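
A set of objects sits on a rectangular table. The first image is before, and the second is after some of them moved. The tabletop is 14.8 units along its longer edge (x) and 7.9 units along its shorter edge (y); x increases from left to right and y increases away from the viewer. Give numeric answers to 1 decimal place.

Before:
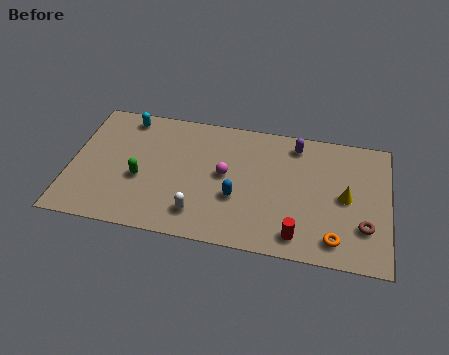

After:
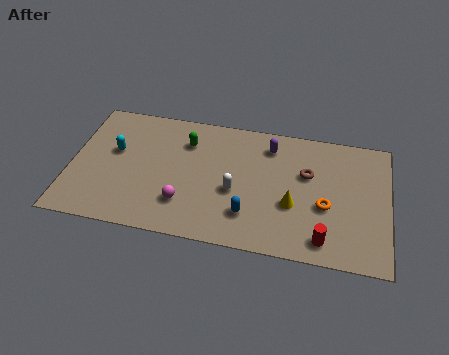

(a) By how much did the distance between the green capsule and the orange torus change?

-2.2

Before: roughly 9.3 units apart; after: 7.1. That's 2.2 units closer together.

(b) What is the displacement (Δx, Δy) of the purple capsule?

(-1.2, -0.3)

The purple capsule was at about (10.4, 6.7) and moved to about (9.2, 6.4).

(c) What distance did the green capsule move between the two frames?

3.4

The green capsule was near (3.3, 3.2) before and (5.3, 5.9) after, so it travelled √(2.0² + 2.7²) ≈ 3.4 units.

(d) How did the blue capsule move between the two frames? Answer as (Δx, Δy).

(0.6, -0.9)

The blue capsule started near (7.8, 2.9) and ended near (8.4, 2.0).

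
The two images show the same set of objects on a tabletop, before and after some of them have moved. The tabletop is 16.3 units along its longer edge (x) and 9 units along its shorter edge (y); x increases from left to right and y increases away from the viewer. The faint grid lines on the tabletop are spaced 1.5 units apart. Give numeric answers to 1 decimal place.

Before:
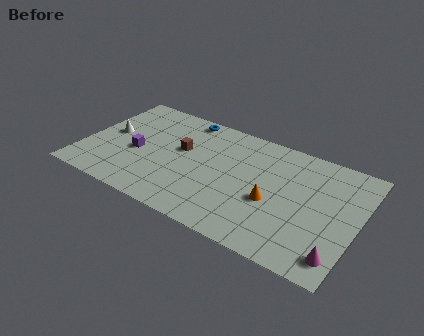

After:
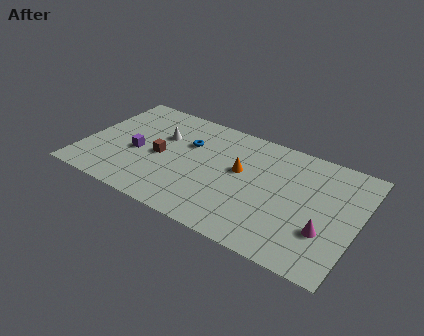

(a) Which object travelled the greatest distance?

the white cone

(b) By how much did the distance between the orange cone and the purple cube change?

-2.0

Before: roughly 8.2 units apart; after: 6.2. That's 2.0 units closer together.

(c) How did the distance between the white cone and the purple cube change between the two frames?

+0.3

Before: roughly 2.0 units apart; after: 2.3. That's 0.3 units further apart.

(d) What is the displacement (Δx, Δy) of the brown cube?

(-1.1, -1.1)

The brown cube was at about (5.7, 5.3) and moved to about (4.6, 4.2).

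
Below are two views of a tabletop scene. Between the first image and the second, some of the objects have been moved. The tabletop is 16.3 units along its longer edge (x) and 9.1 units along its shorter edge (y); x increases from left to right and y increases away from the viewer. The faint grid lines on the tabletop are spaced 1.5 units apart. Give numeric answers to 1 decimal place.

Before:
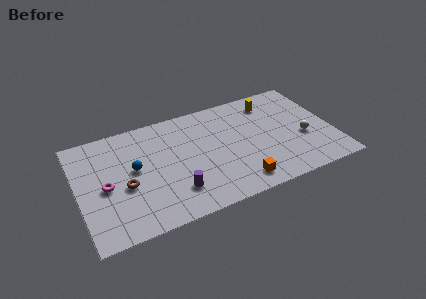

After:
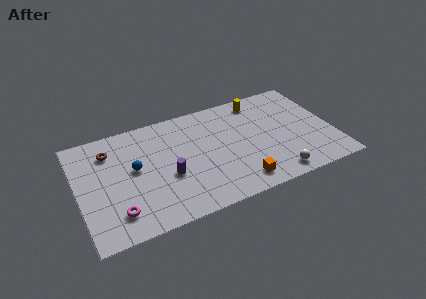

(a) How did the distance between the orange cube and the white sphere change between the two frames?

-2.7

Before: roughly 5.0 units apart; after: 2.3. That's 2.7 units closer together.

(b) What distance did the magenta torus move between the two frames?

2.4

The magenta torus was near (1.7, 4.2) before and (2.2, 1.9) after, so it travelled √(0.5² + 2.3²) ≈ 2.4 units.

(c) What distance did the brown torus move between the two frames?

3.3

From (2.9, 3.8) to (2.2, 7.0), the brown torus covered √(0.7² + 3.2²) ≈ 3.3 units.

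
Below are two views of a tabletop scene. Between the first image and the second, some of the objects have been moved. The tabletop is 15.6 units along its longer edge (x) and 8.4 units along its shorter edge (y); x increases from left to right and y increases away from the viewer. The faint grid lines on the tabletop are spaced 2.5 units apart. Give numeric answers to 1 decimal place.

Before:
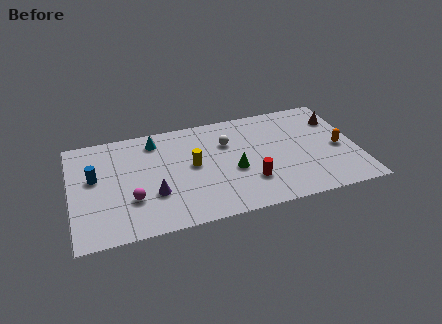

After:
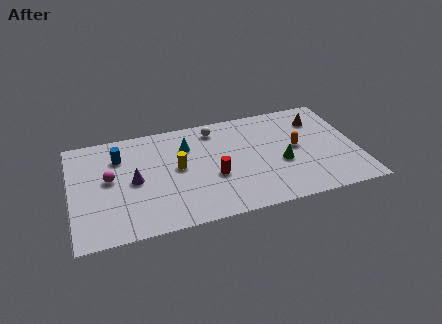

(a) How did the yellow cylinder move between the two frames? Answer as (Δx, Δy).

(-0.8, 0.0)

The yellow cylinder started near (6.6, 4.5) and ended near (5.8, 4.5).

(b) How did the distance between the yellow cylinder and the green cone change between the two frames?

+3.3

They were about 2.4 units apart before and 5.7 after — 3.3 units further apart.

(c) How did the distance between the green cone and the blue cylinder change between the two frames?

+1.5

Before: roughly 7.6 units apart; after: 9.1. That's 1.5 units further apart.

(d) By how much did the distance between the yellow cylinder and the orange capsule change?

-1.5

They were about 8.0 units apart before and 6.5 after — 1.5 units closer together.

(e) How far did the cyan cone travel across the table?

1.9

The cyan cone moved from about (4.7, 7.0) to (6.4, 6.1), a distance of √(1.7² + 0.9²) ≈ 1.9.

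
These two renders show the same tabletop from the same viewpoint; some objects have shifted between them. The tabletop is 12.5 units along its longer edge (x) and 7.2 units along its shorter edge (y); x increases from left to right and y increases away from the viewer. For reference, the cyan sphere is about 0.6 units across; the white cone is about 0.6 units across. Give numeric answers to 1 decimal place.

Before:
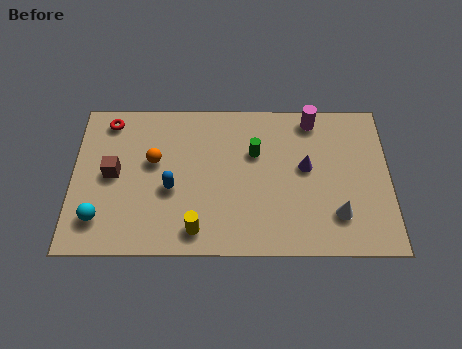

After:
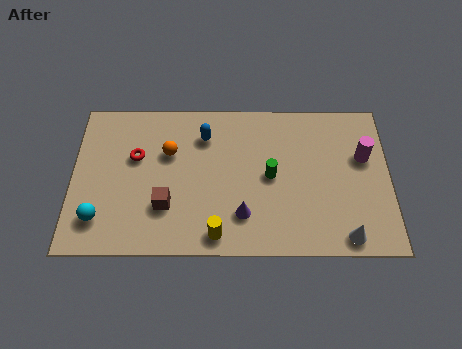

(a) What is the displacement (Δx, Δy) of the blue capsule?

(1.3, 2.5)

From the two frames, the blue capsule sits at roughly (3.9, 3.0) before and (5.2, 5.5) after.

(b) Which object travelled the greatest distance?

the purple cone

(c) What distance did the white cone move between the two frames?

1.0

The white cone was near (10.4, 1.8) before and (10.7, 0.8) after, so it travelled √(0.3² + 1.0²) ≈ 1.0 units.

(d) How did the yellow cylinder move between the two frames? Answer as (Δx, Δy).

(0.8, -0.2)

The yellow cylinder was at about (4.9, 1.1) and moved to about (5.7, 0.9).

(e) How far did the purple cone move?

3.3

From (9.2, 4.0) to (6.7, 1.8), the purple cone covered √(2.5² + 2.2²) ≈ 3.3 units.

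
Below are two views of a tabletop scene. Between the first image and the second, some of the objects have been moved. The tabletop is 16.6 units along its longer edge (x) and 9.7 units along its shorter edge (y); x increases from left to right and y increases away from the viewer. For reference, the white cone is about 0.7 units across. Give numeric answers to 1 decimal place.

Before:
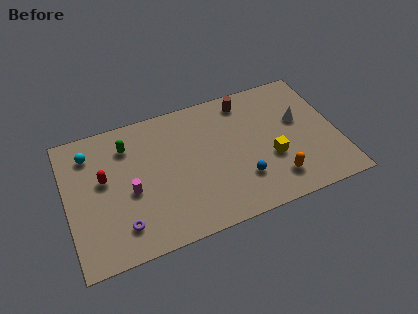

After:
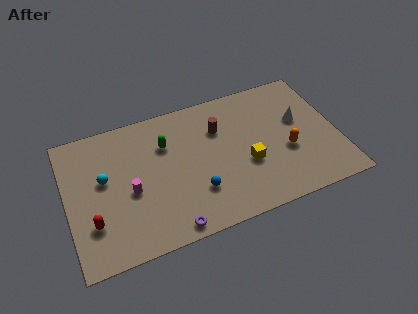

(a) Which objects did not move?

the magenta cylinder and the white cone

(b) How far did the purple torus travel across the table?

3.0

From (3.1, 2.0) to (5.9, 0.9), the purple torus covered √(2.8² + 1.1²) ≈ 3.0 units.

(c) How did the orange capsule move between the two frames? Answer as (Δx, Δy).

(0.9, 1.8)

The orange capsule was at about (12.5, 2.0) and moved to about (13.4, 3.8).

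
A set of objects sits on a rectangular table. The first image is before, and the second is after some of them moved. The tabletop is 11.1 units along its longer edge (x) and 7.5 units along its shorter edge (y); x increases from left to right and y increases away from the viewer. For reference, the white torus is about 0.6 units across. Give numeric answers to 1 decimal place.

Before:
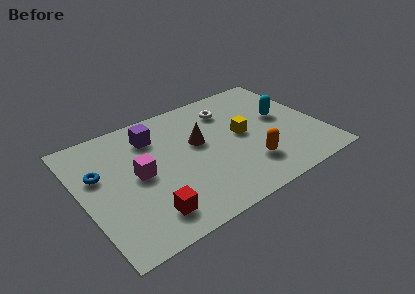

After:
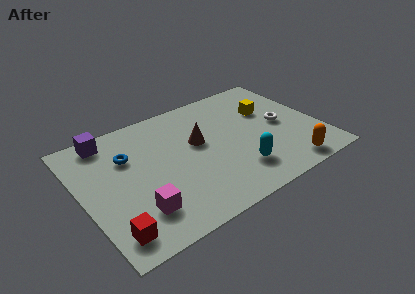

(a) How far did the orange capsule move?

2.0

The orange capsule was near (7.4, 1.9) before and (9.1, 0.9) after, so it travelled √(1.7² + 1.0²) ≈ 2.0 units.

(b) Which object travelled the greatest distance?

the cyan capsule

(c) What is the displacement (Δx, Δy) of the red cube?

(-1.7, -0.2)

The red cube was at about (2.6, 1.4) and moved to about (0.9, 1.2).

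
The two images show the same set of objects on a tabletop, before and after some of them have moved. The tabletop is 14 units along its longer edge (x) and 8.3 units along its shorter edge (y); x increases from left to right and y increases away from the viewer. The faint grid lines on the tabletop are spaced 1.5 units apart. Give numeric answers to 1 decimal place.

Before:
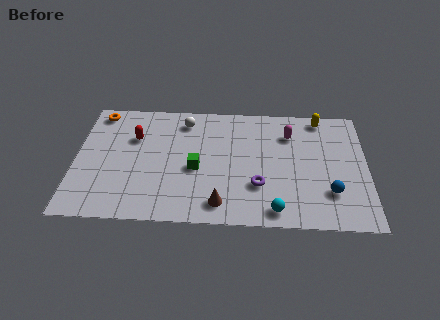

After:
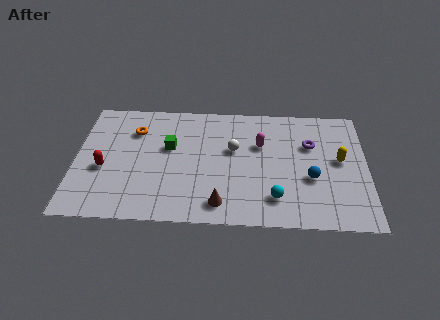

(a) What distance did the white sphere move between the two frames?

3.1

From (5.2, 6.9) to (7.6, 5.0), the white sphere covered √(2.4² + 1.9²) ≈ 3.1 units.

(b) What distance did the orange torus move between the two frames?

2.2

The orange torus moved from about (1.0, 7.3) to (2.8, 6.1), a distance of √(1.8² + 1.2²) ≈ 2.2.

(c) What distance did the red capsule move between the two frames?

2.6

The red capsule was near (2.8, 5.6) before and (1.4, 3.4) after, so it travelled √(1.4² + 2.2²) ≈ 2.6 units.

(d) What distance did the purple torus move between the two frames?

3.8

The purple torus moved from about (8.8, 2.6) to (11.3, 5.5), a distance of √(2.5² + 2.9²) ≈ 3.8.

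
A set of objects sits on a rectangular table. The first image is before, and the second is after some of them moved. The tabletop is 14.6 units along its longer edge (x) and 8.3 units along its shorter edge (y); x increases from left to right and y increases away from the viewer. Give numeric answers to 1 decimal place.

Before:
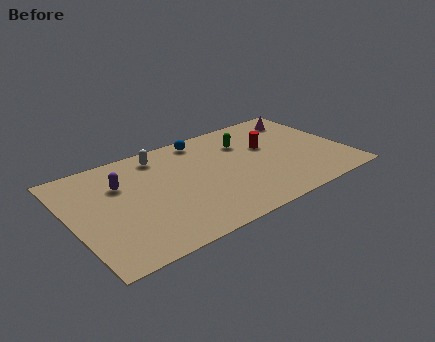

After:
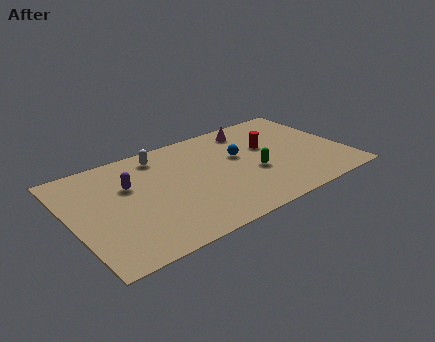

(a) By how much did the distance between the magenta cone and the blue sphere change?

-3.3

Before: roughly 5.5 units apart; after: 2.2. That's 3.3 units closer together.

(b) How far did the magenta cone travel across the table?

2.9

The magenta cone moved from about (13.0, 6.8) to (10.1, 7.0), a distance of √(2.9² + 0.2²) ≈ 2.9.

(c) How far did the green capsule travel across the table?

2.7

The green capsule was near (9.6, 6.0) before and (9.6, 3.3) after, so it travelled √(0.0² + 2.7²) ≈ 2.7 units.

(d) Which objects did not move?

the red cylinder and the white capsule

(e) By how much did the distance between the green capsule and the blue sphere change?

-0.7

The distance was about 2.5 in the first image and 1.8 in the second, so they moved 0.7 units closer together.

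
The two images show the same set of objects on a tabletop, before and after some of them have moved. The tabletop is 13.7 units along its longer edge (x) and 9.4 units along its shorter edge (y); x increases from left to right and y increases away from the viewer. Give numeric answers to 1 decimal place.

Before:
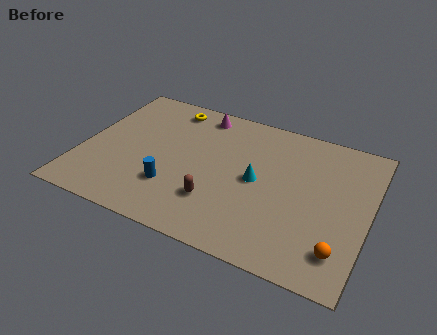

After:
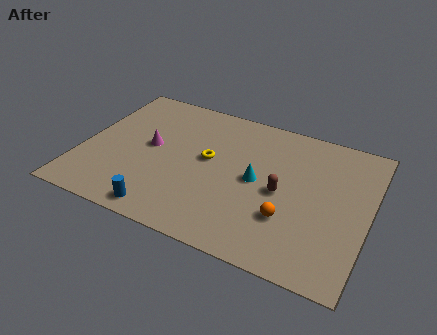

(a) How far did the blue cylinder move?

1.7

The blue cylinder was near (4.6, 2.7) before and (4.4, 1.0) after, so it travelled √(0.2² + 1.7²) ≈ 1.7 units.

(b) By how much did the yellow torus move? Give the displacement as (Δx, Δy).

(2.3, -2.9)

From the two frames, the yellow torus sits at roughly (3.7, 8.1) before and (6.0, 5.2) after.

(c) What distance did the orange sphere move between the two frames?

2.7

From (12.6, 1.9) to (10.1, 2.9), the orange sphere covered √(2.5² + 1.0²) ≈ 2.7 units.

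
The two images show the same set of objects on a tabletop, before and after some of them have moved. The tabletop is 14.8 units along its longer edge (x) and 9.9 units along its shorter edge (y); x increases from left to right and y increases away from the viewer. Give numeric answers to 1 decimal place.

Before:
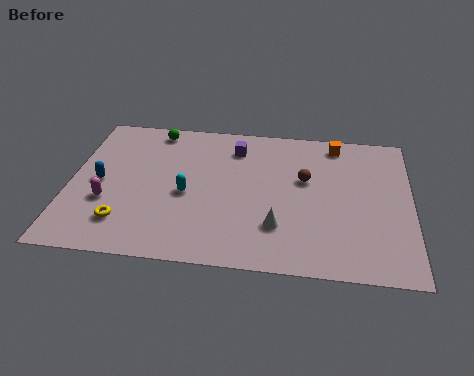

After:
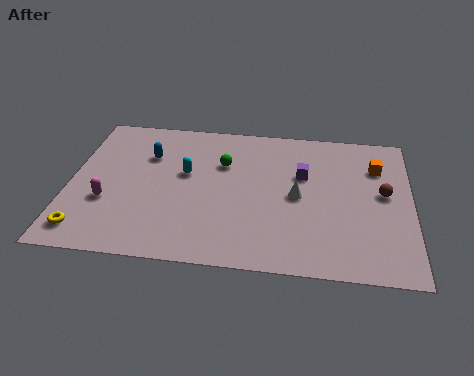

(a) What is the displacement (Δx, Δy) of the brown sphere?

(3.4, -0.6)

The brown sphere started near (10.2, 6.0) and ended near (13.6, 5.4).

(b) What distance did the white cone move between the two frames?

2.2

The white cone was near (9.1, 2.7) before and (9.9, 4.8) after, so it travelled √(0.8² + 2.1²) ≈ 2.2 units.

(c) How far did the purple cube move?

3.4

From (7.1, 7.9) to (10.1, 6.3), the purple cube covered √(3.0² + 1.6²) ≈ 3.4 units.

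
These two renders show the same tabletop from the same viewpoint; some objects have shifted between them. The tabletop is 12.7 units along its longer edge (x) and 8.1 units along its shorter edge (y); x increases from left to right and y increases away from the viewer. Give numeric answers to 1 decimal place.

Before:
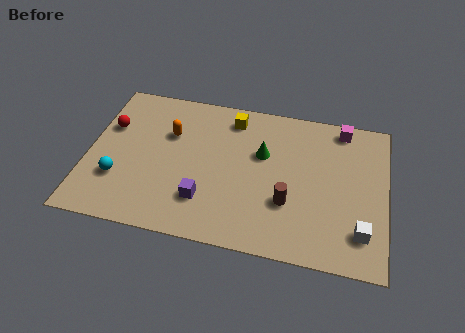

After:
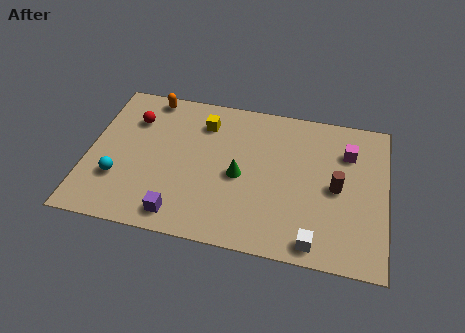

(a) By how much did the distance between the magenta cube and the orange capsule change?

+1.2

The distance was about 7.5 in the first image and 8.7 in the second, so they moved 1.2 units further apart.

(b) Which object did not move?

the cyan sphere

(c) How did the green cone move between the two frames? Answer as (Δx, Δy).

(-0.9, -1.4)

The green cone started near (7.4, 5.1) and ended near (6.5, 3.7).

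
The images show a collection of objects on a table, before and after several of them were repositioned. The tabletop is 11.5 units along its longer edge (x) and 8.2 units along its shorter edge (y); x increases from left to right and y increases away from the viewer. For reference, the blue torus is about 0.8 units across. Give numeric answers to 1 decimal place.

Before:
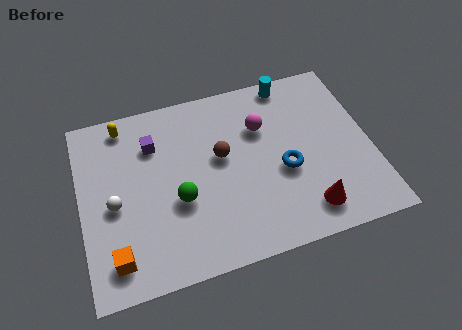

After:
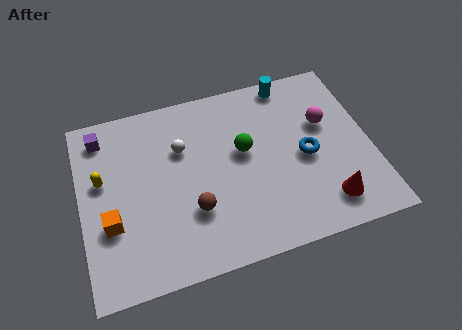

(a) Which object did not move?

the cyan cylinder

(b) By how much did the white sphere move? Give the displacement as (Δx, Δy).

(2.8, 1.8)

From the two frames, the white sphere sits at roughly (1.3, 3.7) before and (4.1, 5.5) after.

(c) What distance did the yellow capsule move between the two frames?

2.5

The yellow capsule moved from about (1.9, 7.2) to (0.9, 4.9), a distance of √(1.0² + 2.3²) ≈ 2.5.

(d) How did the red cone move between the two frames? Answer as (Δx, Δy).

(0.8, 0.1)

The red cone was at about (8.7, 1.4) and moved to about (9.5, 1.5).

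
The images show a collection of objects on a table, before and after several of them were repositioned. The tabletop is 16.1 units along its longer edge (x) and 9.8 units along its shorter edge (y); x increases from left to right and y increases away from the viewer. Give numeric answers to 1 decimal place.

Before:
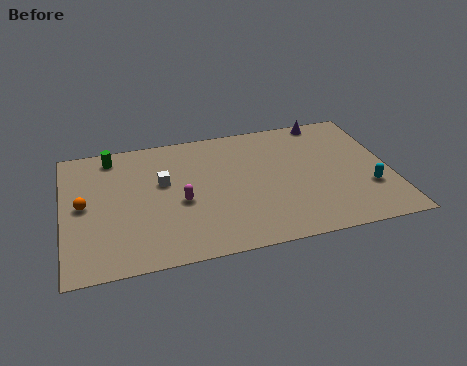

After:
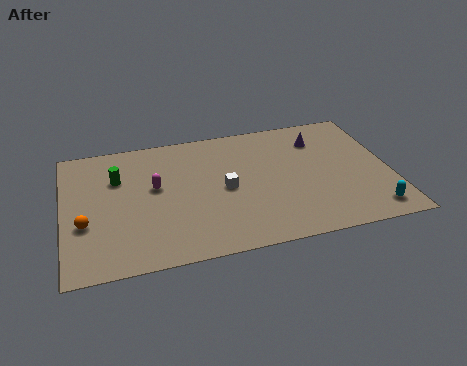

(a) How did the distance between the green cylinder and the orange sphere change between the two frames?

-0.3

The distance was about 3.8 in the first image and 3.5 in the second, so they moved 0.3 units closer together.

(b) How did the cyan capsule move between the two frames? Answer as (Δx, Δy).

(0.0, -1.7)

The cyan capsule started near (14.9, 3.1) and ended near (14.9, 1.4).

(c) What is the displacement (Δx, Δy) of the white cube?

(3.0, -1.2)

The white cube was at about (4.9, 5.9) and moved to about (7.9, 4.7).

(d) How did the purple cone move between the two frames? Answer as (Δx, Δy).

(-0.5, -1.5)

The purple cone was at about (13.3, 9.0) and moved to about (12.8, 7.5).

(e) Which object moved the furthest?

the white cube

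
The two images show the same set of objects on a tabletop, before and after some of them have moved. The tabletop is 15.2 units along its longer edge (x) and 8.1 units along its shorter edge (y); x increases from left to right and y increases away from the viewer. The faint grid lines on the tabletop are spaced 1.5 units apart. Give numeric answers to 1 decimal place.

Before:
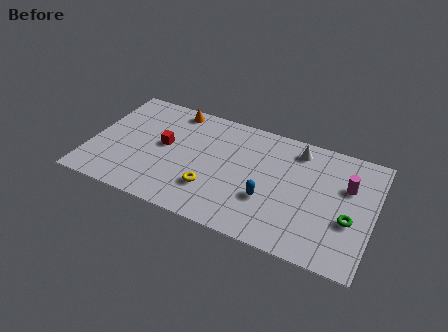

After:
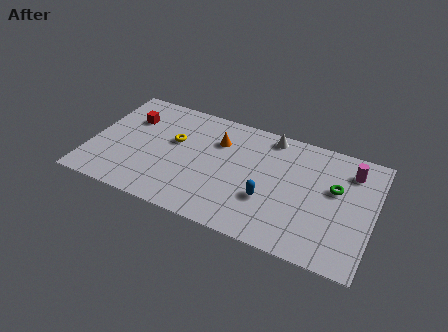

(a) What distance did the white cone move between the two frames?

1.6

The white cone moved from about (10.9, 6.8) to (9.4, 7.2), a distance of √(1.5² + 0.4²) ≈ 1.6.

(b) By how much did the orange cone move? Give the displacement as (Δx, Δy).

(2.6, -1.4)

From the two frames, the orange cone sits at roughly (4.1, 7.2) before and (6.7, 5.8) after.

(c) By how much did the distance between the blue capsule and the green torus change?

-0.3

They were about 4.3 units apart before and 4.0 after — 0.3 units closer together.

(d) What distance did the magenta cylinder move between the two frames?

1.1

From (13.7, 5.3) to (13.8, 6.4), the magenta cylinder covered √(0.1² + 1.1²) ≈ 1.1 units.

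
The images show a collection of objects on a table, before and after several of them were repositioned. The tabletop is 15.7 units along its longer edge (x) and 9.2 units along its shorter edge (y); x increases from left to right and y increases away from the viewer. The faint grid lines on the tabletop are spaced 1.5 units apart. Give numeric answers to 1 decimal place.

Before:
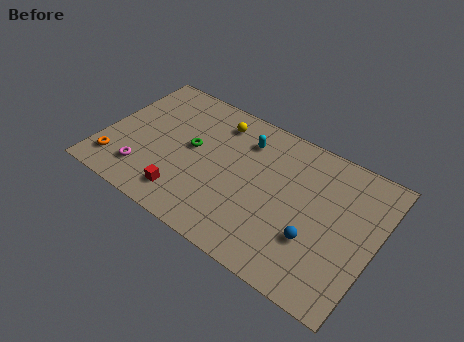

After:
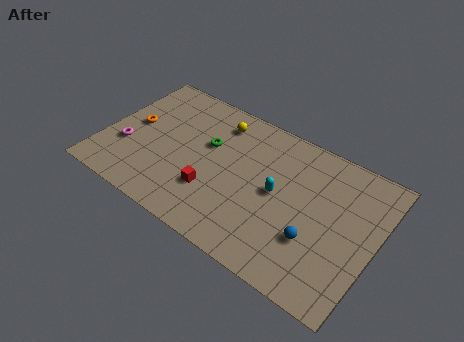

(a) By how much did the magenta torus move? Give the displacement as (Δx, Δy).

(-1.3, 1.2)

From the two frames, the magenta torus sits at roughly (2.7, 2.0) before and (1.4, 3.2) after.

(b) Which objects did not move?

the yellow sphere and the blue sphere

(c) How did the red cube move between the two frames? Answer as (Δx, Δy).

(1.4, 1.1)

From the two frames, the red cube sits at roughly (5.2, 1.7) before and (6.6, 2.8) after.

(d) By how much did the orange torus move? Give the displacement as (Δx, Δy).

(0.4, 3.1)

The orange torus started near (1.1, 1.8) and ended near (1.5, 4.9).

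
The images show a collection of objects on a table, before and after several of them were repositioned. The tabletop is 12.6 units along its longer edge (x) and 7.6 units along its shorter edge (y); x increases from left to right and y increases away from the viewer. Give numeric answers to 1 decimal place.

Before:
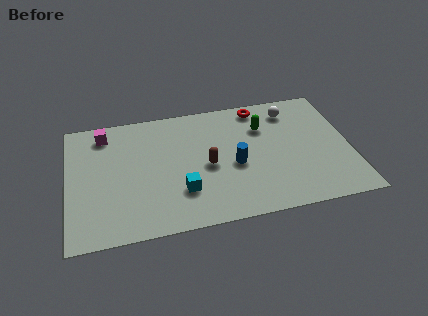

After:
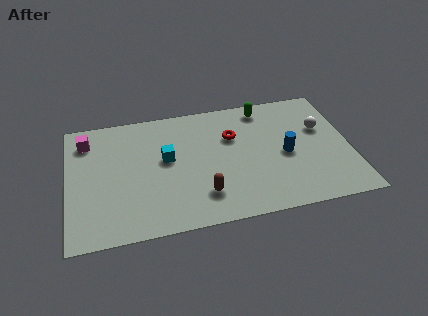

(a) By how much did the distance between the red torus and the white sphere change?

+2.5

The distance was about 1.5 in the first image and 4.0 in the second, so they moved 2.5 units further apart.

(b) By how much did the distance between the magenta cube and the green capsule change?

+0.8

The distance was about 7.2 in the first image and 8.0 in the second, so they moved 0.8 units further apart.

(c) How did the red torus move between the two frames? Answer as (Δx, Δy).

(-1.3, -1.6)

The red torus was at about (8.7, 6.7) and moved to about (7.4, 5.1).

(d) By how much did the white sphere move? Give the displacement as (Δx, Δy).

(1.3, -1.4)

The white sphere was at about (10.1, 6.2) and moved to about (11.4, 4.8).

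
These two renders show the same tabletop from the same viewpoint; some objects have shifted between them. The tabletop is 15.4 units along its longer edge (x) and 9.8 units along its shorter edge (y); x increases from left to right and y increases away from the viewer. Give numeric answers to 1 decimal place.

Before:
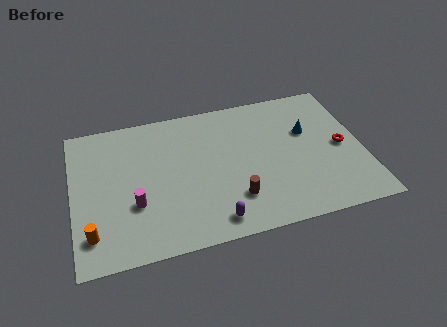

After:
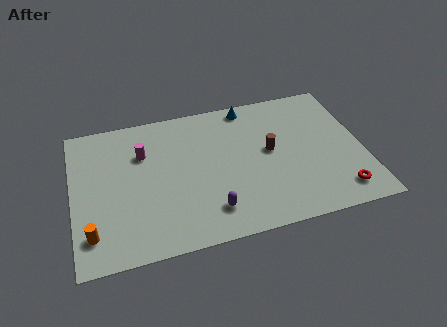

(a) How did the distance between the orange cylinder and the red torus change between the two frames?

-0.7

They were about 13.7 units apart before and 13.0 after — 0.7 units closer together.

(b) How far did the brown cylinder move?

3.5

The brown cylinder moved from about (8.4, 2.5) to (10.5, 5.3), a distance of √(2.1² + 2.8²) ≈ 3.5.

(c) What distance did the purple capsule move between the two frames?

0.7

The purple capsule moved from about (7.2, 1.3) to (7.1, 2.0), a distance of √(0.1² + 0.7²) ≈ 0.7.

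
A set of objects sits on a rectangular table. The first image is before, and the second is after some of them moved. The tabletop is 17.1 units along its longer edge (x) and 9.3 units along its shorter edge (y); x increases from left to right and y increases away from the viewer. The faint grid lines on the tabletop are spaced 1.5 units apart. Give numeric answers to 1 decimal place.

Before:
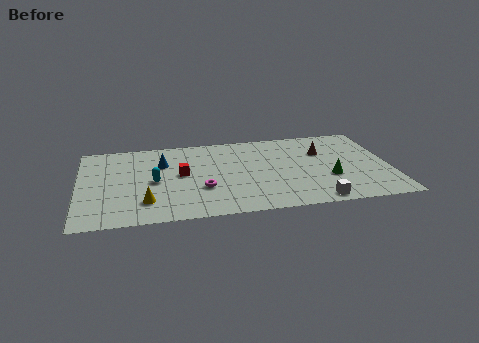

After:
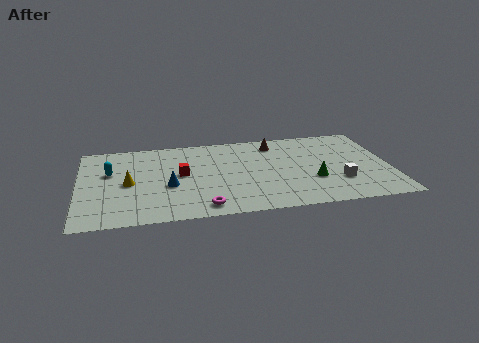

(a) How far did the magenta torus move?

2.0

From (6.7, 3.2) to (6.7, 1.2), the magenta torus covered √(0.0² + 2.0²) ≈ 2.0 units.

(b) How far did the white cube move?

2.4

The white cube moved from about (12.8, 0.9) to (14.2, 2.8), a distance of √(1.4² + 1.9²) ≈ 2.4.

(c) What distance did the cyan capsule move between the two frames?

2.8

From (4.1, 4.4) to (1.7, 5.8), the cyan capsule covered √(2.4² + 1.4²) ≈ 2.8 units.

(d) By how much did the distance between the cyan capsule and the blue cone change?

+1.7

The distance was about 2.1 in the first image and 3.8 in the second, so they moved 1.7 units further apart.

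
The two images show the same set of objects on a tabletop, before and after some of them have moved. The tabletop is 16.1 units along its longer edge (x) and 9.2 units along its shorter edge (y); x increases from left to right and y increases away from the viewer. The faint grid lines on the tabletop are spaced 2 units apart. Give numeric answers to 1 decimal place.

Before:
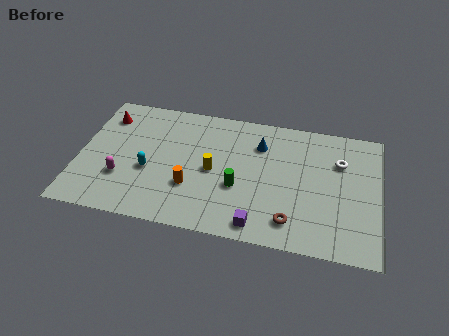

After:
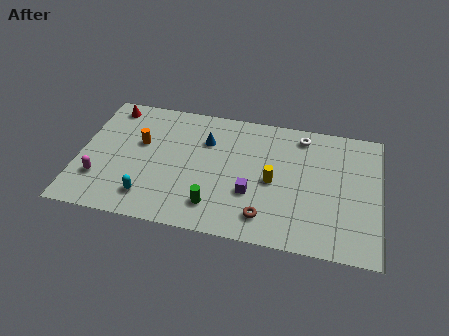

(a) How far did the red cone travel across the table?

0.8

The red cone was near (1.2, 7.2) before and (1.4, 8.0) after, so it travelled √(0.2² + 0.8²) ≈ 0.8 units.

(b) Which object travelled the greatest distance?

the orange cylinder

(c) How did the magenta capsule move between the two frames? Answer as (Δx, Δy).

(-1.2, -0.3)

The magenta capsule was at about (2.4, 2.9) and moved to about (1.2, 2.6).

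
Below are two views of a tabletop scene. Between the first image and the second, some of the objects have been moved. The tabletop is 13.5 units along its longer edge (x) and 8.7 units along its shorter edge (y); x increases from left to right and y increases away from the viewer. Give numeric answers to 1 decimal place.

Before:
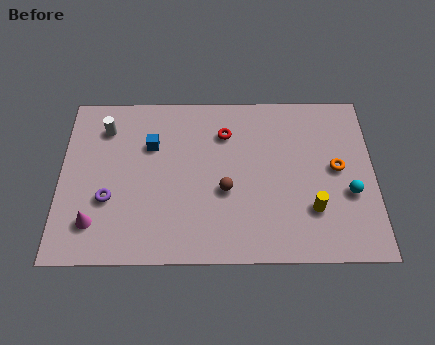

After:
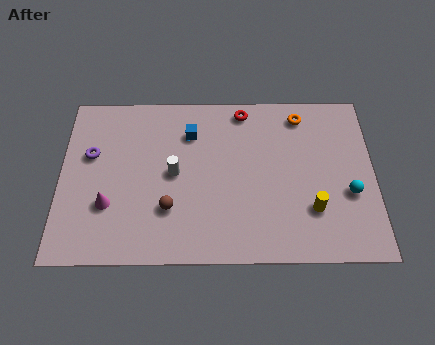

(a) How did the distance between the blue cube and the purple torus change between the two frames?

+1.1

Before: roughly 3.3 units apart; after: 4.4. That's 1.1 units further apart.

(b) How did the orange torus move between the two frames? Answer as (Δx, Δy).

(-1.5, 2.8)

The orange torus started near (11.9, 4.6) and ended near (10.4, 7.4).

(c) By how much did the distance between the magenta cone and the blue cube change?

+0.4

The distance was about 4.7 in the first image and 5.1 in the second, so they moved 0.4 units further apart.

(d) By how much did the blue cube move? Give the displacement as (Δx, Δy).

(1.7, 0.6)

From the two frames, the blue cube sits at roughly (3.9, 5.9) before and (5.6, 6.5) after.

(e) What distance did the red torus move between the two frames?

1.4

The red torus was near (7.1, 6.5) before and (7.9, 7.7) after, so it travelled √(0.8² + 1.2²) ≈ 1.4 units.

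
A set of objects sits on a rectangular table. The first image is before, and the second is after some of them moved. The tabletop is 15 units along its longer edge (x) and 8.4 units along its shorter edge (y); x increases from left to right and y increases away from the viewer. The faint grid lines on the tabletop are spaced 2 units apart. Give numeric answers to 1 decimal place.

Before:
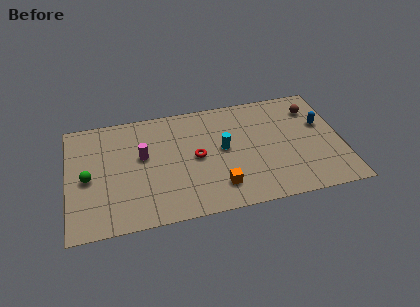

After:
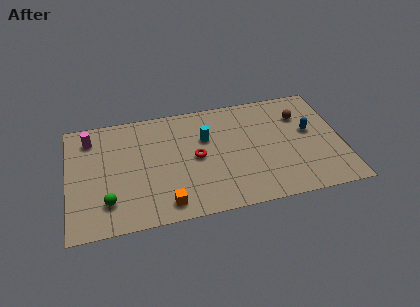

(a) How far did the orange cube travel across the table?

3.0

The orange cube was near (8.1, 1.8) before and (5.2, 1.2) after, so it travelled √(2.9² + 0.6²) ≈ 3.0 units.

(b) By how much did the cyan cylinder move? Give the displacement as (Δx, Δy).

(-0.9, 1.0)

The cyan cylinder started near (8.5, 4.5) and ended near (7.6, 5.5).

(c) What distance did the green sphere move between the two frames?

2.1

The green sphere moved from about (1.1, 3.9) to (2.1, 2.0), a distance of √(1.0² + 1.9²) ≈ 2.1.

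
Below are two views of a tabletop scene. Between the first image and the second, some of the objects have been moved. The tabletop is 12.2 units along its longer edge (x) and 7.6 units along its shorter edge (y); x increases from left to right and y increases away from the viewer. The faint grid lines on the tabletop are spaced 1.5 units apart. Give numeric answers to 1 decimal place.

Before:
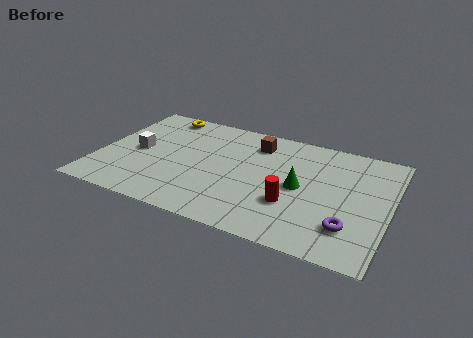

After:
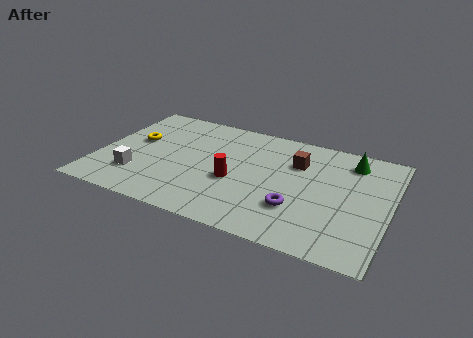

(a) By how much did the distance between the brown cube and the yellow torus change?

+2.6

The distance was about 4.3 in the first image and 6.9 in the second, so they moved 2.6 units further apart.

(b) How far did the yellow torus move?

2.4

The yellow torus moved from about (2.2, 6.7) to (1.4, 4.4), a distance of √(0.8² + 2.3²) ≈ 2.4.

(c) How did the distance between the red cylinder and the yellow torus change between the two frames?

-2.8

They were about 7.4 units apart before and 4.6 after — 2.8 units closer together.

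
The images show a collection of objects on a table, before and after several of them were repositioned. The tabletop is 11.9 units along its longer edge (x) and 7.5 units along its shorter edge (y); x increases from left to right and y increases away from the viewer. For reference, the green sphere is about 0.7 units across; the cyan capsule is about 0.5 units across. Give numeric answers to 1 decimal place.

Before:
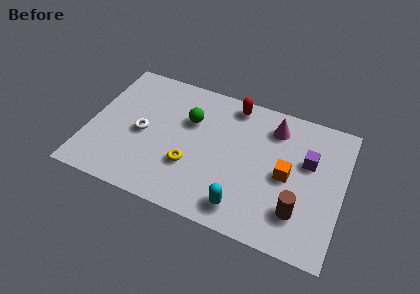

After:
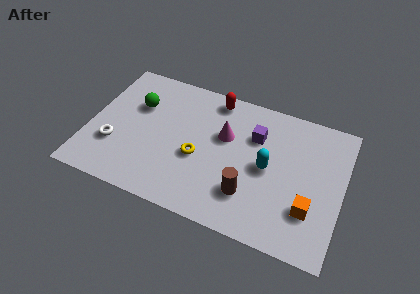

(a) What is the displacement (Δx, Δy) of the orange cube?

(1.2, -1.4)

The orange cube was at about (9.3, 3.6) and moved to about (10.5, 2.2).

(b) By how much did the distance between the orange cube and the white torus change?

+2.4

Before: roughly 6.8 units apart; after: 9.2. That's 2.4 units further apart.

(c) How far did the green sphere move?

2.5

The green sphere was near (4.6, 5.0) before and (2.1, 5.0) after, so it travelled √(2.5² + 0.0²) ≈ 2.5 units.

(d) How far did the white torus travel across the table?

1.6

The white torus moved from about (2.5, 3.5) to (1.3, 2.4), a distance of √(1.2² + 1.1²) ≈ 1.6.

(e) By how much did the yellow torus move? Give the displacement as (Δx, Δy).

(0.3, 0.6)

The yellow torus was at about (4.9, 2.5) and moved to about (5.2, 3.1).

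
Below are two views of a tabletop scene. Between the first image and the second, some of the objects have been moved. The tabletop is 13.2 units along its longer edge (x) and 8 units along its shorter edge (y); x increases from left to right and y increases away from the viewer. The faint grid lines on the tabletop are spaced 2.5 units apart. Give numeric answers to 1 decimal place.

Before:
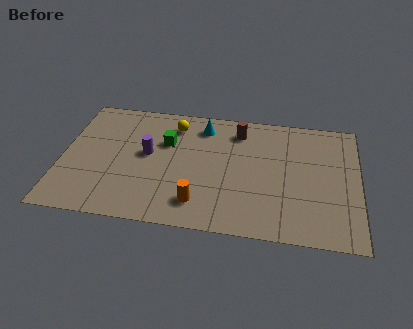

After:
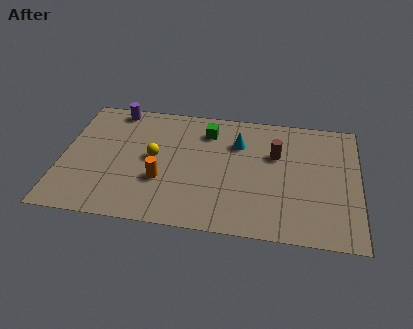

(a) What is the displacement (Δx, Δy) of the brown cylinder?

(1.7, -1.3)

The brown cylinder was at about (7.8, 6.5) and moved to about (9.5, 5.2).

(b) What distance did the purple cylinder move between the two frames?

3.2

The purple cylinder was near (3.8, 4.4) before and (2.2, 7.2) after, so it travelled √(1.6² + 2.8²) ≈ 3.2 units.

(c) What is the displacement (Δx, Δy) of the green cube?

(1.8, 1.0)

The green cube started near (4.6, 5.3) and ended near (6.4, 6.3).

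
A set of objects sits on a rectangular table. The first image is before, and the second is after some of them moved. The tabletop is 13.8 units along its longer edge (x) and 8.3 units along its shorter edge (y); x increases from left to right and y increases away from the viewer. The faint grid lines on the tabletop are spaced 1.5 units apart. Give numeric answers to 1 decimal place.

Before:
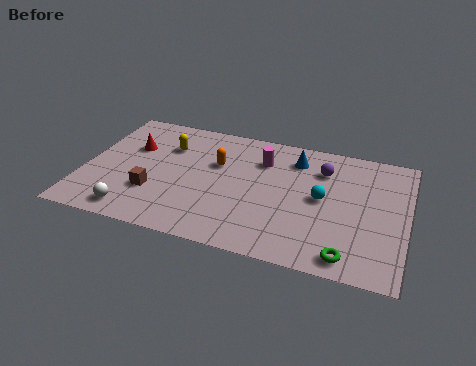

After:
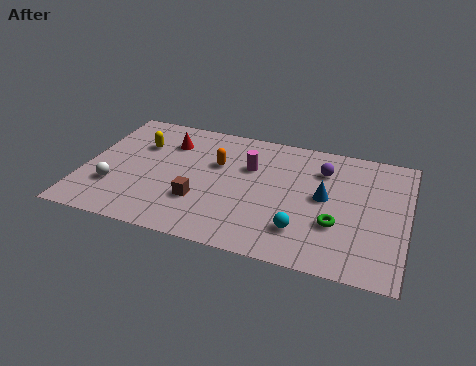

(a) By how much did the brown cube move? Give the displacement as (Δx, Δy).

(2.0, 0.0)

From the two frames, the brown cube sits at roughly (3.1, 2.6) before and (5.1, 2.6) after.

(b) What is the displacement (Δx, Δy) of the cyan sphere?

(-0.7, -2.3)

The cyan sphere was at about (10.2, 4.3) and moved to about (9.5, 2.0).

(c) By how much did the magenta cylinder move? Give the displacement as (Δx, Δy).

(-0.5, -0.6)

From the two frames, the magenta cylinder sits at roughly (7.5, 6.1) before and (7.0, 5.5) after.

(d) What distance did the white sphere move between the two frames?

1.7

From (2.4, 1.1) to (1.4, 2.5), the white sphere covered √(1.0² + 1.4²) ≈ 1.7 units.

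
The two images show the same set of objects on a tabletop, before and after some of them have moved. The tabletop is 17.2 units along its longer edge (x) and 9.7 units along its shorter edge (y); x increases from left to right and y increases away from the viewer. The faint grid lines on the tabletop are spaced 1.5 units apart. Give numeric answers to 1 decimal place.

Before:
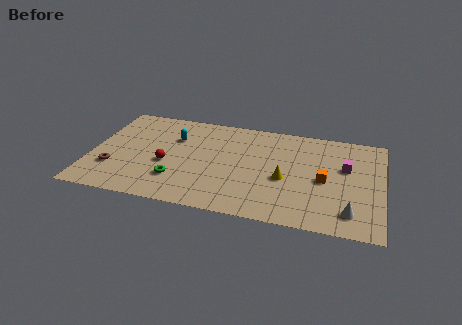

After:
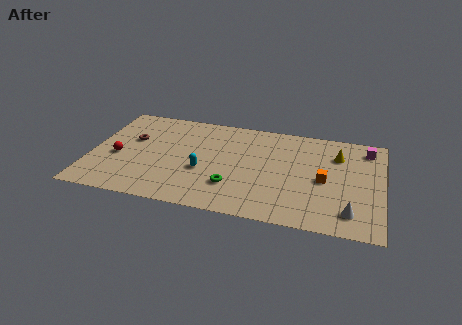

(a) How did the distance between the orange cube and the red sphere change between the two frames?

+2.9

They were about 9.3 units apart before and 12.2 after — 2.9 units further apart.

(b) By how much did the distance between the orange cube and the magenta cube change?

+2.4

The distance was about 1.9 in the first image and 4.3 in the second, so they moved 2.4 units further apart.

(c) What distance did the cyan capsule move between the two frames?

3.5

The cyan capsule moved from about (4.8, 6.7) to (6.7, 3.8), a distance of √(1.9² + 2.9²) ≈ 3.5.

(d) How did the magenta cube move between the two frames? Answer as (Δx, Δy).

(1.2, 2.1)

From the two frames, the magenta cube sits at roughly (15.0, 6.0) before and (16.2, 8.1) after.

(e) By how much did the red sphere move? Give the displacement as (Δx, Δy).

(-2.9, 0.1)

The red sphere was at about (4.5, 4.0) and moved to about (1.6, 4.1).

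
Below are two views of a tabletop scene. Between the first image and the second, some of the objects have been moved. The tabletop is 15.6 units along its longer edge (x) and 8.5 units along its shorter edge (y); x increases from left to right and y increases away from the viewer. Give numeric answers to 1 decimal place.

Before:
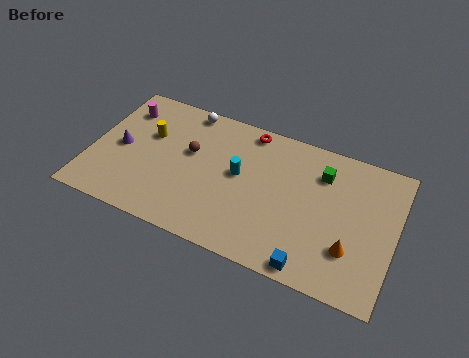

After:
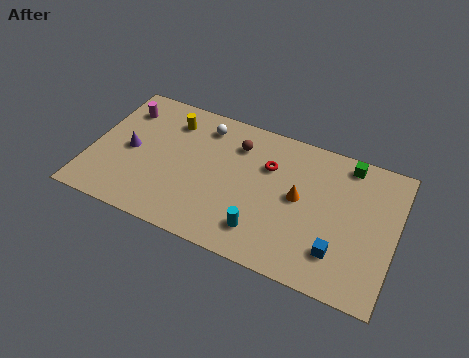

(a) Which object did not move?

the magenta cylinder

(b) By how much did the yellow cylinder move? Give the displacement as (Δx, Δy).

(1.0, 1.3)

The yellow cylinder was at about (2.8, 5.4) and moved to about (3.8, 6.7).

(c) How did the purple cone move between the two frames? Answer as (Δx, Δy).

(0.5, 0.0)

From the two frames, the purple cone sits at roughly (1.5, 4.1) before and (2.0, 4.1) after.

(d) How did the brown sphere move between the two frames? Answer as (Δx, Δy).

(2.3, 1.4)

The brown sphere was at about (5.0, 5.1) and moved to about (7.3, 6.5).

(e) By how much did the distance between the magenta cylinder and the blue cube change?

+0.5

Before: roughly 11.9 units apart; after: 12.4. That's 0.5 units further apart.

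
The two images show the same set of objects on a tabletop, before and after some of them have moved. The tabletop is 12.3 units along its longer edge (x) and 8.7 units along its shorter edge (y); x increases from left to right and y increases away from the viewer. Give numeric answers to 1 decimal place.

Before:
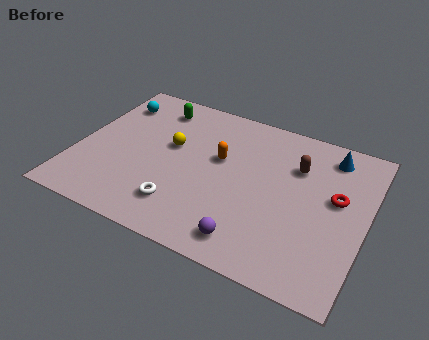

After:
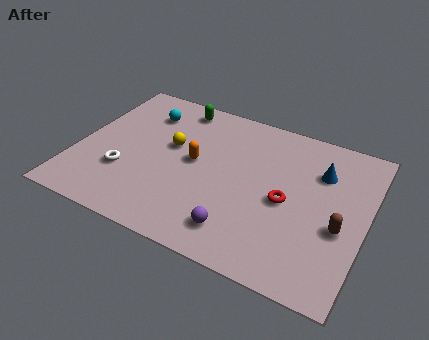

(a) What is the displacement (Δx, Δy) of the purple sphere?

(-0.5, 0.3)

From the two frames, the purple sphere sits at roughly (7.8, 1.3) before and (7.3, 1.6) after.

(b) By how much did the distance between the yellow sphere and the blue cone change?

-0.6

They were about 7.0 units apart before and 6.4 after — 0.6 units closer together.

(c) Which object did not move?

the yellow sphere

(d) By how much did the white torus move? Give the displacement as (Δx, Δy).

(-2.6, 0.9)

The white torus started near (4.8, 1.9) and ended near (2.2, 2.8).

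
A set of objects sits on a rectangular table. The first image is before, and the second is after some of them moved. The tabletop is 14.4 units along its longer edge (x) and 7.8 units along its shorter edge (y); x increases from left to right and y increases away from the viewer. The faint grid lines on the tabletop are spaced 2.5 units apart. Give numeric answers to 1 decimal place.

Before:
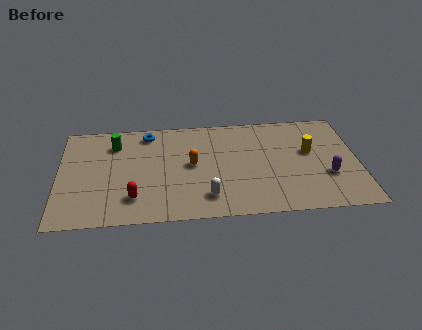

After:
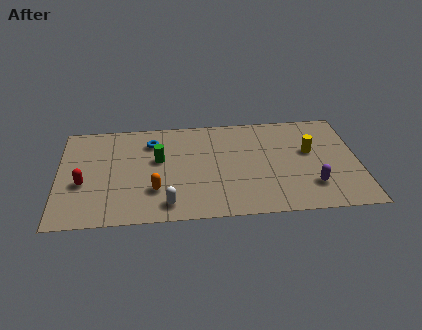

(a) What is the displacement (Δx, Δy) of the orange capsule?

(-1.8, -1.8)

The orange capsule started near (6.4, 4.1) and ended near (4.6, 2.3).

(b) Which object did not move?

the yellow cylinder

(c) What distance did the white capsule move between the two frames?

1.9

The white capsule moved from about (7.1, 1.6) to (5.2, 1.2), a distance of √(1.9² + 0.4²) ≈ 1.9.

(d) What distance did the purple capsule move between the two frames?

1.1

The purple capsule was near (12.9, 2.7) before and (12.1, 2.0) after, so it travelled √(0.8² + 0.7²) ≈ 1.1 units.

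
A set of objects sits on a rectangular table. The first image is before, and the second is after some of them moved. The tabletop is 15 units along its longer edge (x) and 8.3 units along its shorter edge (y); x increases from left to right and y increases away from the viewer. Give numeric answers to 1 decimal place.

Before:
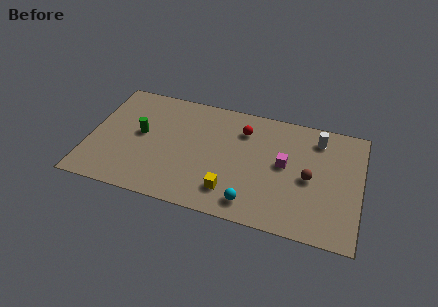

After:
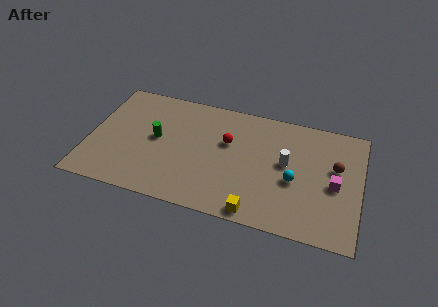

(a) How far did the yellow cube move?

1.8

From (8.0, 1.8) to (9.5, 0.8), the yellow cube covered √(1.5² + 1.0²) ≈ 1.8 units.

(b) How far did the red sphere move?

1.4

The red sphere was near (8.4, 6.3) before and (7.6, 5.2) after, so it travelled √(0.8² + 1.1²) ≈ 1.4 units.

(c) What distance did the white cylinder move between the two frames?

2.7

The white cylinder was near (12.5, 6.8) before and (10.9, 4.6) after, so it travelled √(1.6² + 2.2²) ≈ 2.7 units.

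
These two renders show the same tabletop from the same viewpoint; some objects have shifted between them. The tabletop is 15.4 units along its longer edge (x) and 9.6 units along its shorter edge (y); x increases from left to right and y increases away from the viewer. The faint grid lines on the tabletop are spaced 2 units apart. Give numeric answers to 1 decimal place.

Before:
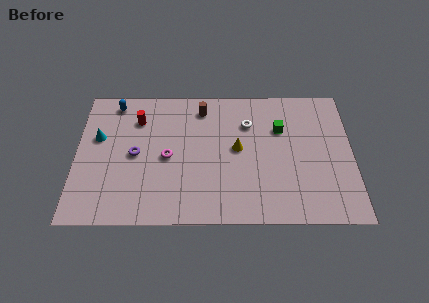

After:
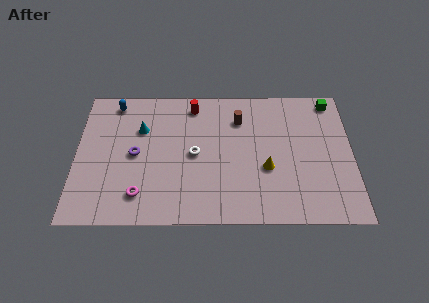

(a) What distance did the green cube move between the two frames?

3.5

From (11.4, 6.5) to (14.3, 8.5), the green cube covered √(2.9² + 2.0²) ≈ 3.5 units.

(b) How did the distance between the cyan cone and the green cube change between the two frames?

+0.7

Before: roughly 10.2 units apart; after: 10.9. That's 0.7 units further apart.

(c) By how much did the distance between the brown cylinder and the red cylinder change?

-0.9

The distance was about 3.7 in the first image and 2.8 in the second, so they moved 0.9 units closer together.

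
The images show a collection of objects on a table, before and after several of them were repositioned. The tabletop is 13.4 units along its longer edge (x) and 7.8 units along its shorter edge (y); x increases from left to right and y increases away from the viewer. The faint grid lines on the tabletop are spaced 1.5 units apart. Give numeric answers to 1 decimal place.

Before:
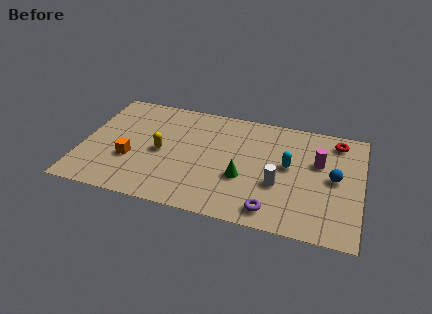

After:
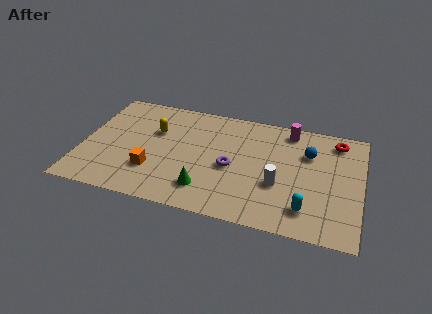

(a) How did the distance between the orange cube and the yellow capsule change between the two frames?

+1.1

They were about 1.7 units apart before and 2.8 after — 1.1 units further apart.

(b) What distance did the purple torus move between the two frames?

3.2

The purple torus was near (9.3, 1.1) before and (7.2, 3.5) after, so it travelled √(2.1² + 2.4²) ≈ 3.2 units.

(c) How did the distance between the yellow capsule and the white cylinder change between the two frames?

+0.7

Before: roughly 5.8 units apart; after: 6.5. That's 0.7 units further apart.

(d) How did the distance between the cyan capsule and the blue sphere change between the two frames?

+1.6

They were about 2.2 units apart before and 3.8 after — 1.6 units further apart.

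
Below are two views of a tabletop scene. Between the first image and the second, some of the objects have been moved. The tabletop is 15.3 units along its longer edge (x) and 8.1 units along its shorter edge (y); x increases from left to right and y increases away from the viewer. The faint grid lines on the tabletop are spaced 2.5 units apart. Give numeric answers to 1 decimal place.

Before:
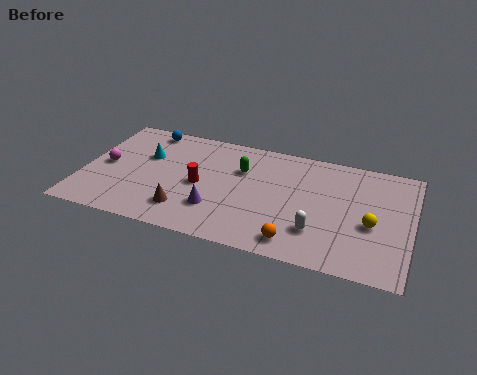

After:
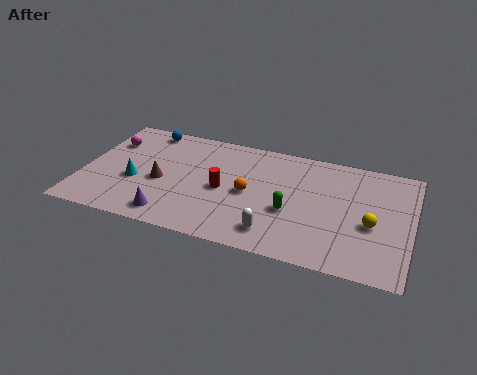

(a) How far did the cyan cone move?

2.0

From (2.8, 5.2) to (2.5, 3.2), the cyan cone covered √(0.3² + 2.0²) ≈ 2.0 units.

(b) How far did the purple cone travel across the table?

2.3

From (6.4, 2.3) to (4.4, 1.2), the purple cone covered √(2.0² + 1.1²) ≈ 2.3 units.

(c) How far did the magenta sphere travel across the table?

1.8

The magenta sphere moved from about (1.0, 4.0) to (1.0, 5.8), a distance of √(0.0² + 1.8²) ≈ 1.8.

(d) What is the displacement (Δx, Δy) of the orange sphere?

(-2.4, 2.7)

The orange sphere was at about (10.2, 1.2) and moved to about (7.8, 3.9).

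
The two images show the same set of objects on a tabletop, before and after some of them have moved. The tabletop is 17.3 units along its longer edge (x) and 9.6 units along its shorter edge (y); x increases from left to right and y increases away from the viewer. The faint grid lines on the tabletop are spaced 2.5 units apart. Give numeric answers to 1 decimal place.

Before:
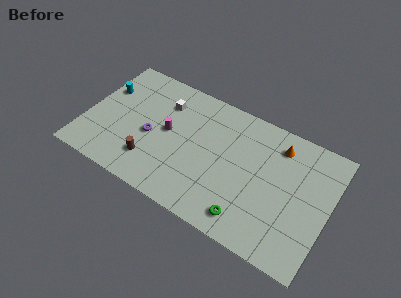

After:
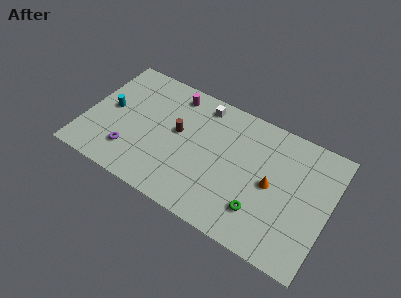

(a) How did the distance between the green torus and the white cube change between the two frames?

-1.2

Before: roughly 8.9 units apart; after: 7.7. That's 1.2 units closer together.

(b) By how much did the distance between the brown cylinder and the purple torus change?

+2.4

They were about 1.9 units apart before and 4.3 after — 2.4 units further apart.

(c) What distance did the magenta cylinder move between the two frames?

3.1

The magenta cylinder moved from about (5.8, 5.1) to (5.8, 8.2), a distance of √(0.0² + 3.1²) ≈ 3.1.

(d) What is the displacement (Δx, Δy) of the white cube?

(2.6, 1.1)

The white cube started near (5.2, 7.2) and ended near (7.8, 8.3).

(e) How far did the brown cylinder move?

3.4

From (5.0, 2.3) to (6.5, 5.4), the brown cylinder covered √(1.5² + 3.1²) ≈ 3.4 units.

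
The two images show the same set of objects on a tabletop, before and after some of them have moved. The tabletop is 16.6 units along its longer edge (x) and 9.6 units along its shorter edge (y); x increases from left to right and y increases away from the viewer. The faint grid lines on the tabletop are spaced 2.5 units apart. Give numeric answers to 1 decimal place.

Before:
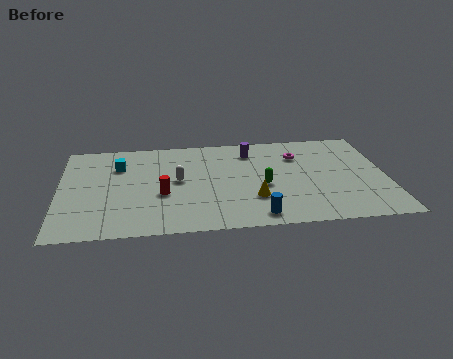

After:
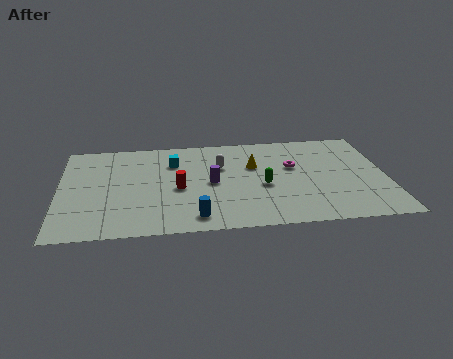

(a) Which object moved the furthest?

the purple cylinder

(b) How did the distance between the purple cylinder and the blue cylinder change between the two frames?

-3.1

Before: roughly 6.5 units apart; after: 3.4. That's 3.1 units closer together.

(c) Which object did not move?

the green capsule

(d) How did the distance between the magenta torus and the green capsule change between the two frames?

-1.1

Before: roughly 3.5 units apart; after: 2.4. That's 1.1 units closer together.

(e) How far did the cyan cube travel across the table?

2.8

The cyan cube moved from about (3.0, 6.9) to (5.8, 7.0), a distance of √(2.8² + 0.1²) ≈ 2.8.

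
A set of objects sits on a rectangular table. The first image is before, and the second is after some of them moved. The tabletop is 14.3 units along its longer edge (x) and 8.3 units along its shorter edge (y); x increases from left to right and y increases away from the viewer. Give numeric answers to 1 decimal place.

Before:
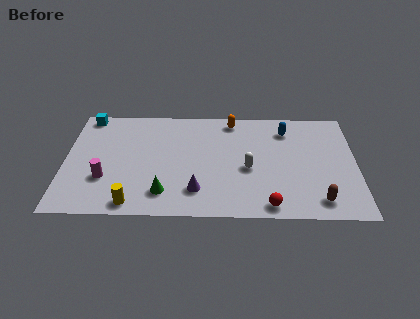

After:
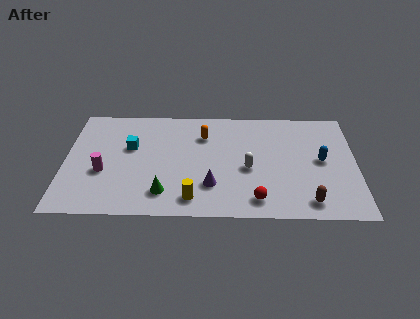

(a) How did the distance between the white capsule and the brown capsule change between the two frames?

-0.3

The distance was about 4.1 in the first image and 3.8 in the second, so they moved 0.3 units closer together.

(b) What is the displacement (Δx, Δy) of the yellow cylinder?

(2.9, 0.4)

The yellow cylinder started near (3.4, 0.9) and ended near (6.3, 1.3).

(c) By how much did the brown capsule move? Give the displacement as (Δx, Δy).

(-0.5, -0.1)

The brown capsule started near (12.4, 1.3) and ended near (11.9, 1.2).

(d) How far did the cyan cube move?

3.3

From (1.0, 7.5) to (3.2, 5.1), the cyan cube covered √(2.2² + 2.4²) ≈ 3.3 units.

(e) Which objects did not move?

the white capsule and the green cone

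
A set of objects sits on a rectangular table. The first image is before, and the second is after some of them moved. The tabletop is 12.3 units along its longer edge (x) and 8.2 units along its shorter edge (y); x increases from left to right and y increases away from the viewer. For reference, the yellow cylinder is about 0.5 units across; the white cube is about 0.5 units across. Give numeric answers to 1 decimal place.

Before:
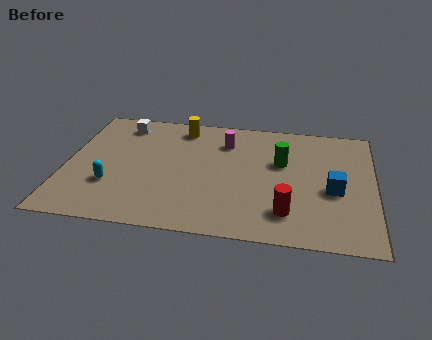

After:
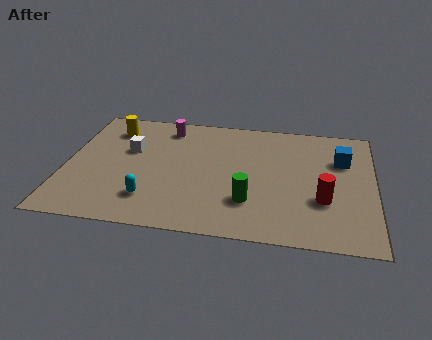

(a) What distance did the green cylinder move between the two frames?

3.0

The green cylinder was near (8.6, 5.1) before and (7.4, 2.3) after, so it travelled √(1.2² + 2.8²) ≈ 3.0 units.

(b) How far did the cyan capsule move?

1.7

The cyan capsule was near (1.9, 2.6) before and (3.5, 1.9) after, so it travelled √(1.6² + 0.7²) ≈ 1.7 units.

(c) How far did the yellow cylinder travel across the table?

2.8

From (4.5, 7.0) to (1.7, 6.5), the yellow cylinder covered √(2.8² + 0.5²) ≈ 2.8 units.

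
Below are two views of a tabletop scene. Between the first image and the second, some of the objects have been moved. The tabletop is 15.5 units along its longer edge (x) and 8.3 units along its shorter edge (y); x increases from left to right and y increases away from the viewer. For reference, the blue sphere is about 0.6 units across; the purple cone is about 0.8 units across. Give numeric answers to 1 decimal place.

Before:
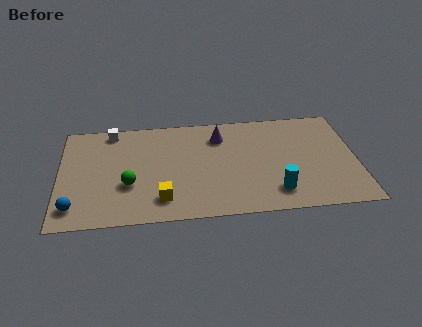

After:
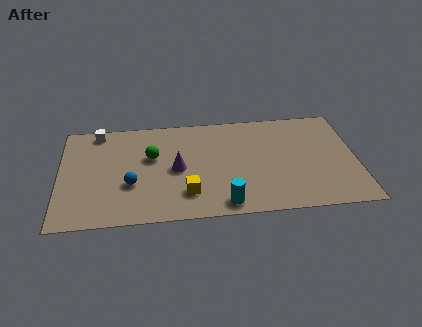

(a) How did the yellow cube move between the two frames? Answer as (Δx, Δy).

(1.3, 0.3)

The yellow cube was at about (5.3, 1.7) and moved to about (6.6, 2.0).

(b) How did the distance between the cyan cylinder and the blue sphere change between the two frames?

-5.2

The distance was about 10.4 in the first image and 5.2 in the second, so they moved 5.2 units closer together.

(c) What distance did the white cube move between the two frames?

0.7

From (2.7, 7.4) to (2.0, 7.4), the white cube covered √(0.7² + 0.0²) ≈ 0.7 units.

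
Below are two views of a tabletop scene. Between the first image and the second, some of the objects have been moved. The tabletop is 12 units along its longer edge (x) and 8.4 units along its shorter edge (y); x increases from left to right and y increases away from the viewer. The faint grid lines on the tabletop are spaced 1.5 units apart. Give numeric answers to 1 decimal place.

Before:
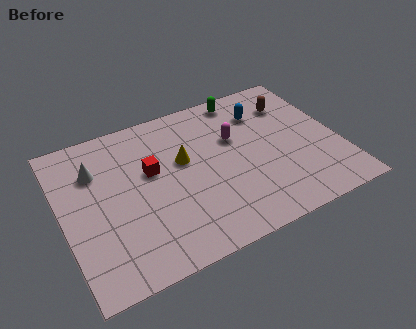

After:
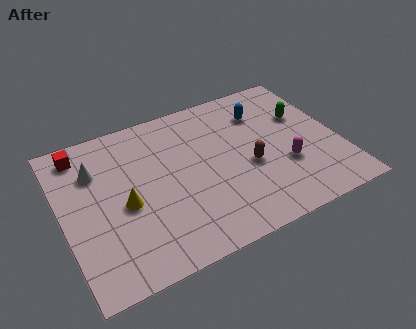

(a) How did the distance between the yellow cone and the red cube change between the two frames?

+2.4

They were about 1.4 units apart before and 3.8 after — 2.4 units further apart.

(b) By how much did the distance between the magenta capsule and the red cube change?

+5.7

They were about 3.7 units apart before and 9.4 after — 5.7 units further apart.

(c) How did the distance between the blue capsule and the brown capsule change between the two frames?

+1.7

Before: roughly 1.3 units apart; after: 3.0. That's 1.7 units further apart.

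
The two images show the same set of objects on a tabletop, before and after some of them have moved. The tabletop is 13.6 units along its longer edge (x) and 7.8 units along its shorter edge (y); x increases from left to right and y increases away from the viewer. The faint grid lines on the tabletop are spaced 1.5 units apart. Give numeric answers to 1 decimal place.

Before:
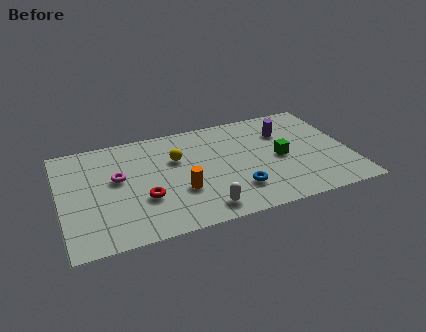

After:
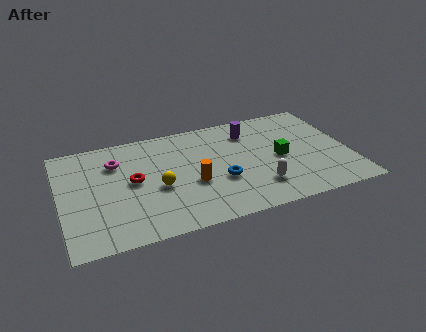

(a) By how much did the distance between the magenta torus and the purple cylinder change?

-1.7

The distance was about 8.1 in the first image and 6.4 in the second, so they moved 1.7 units closer together.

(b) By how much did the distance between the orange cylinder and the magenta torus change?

+1.0

The distance was about 3.3 in the first image and 4.3 in the second, so they moved 1.0 units further apart.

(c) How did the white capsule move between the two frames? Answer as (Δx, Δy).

(2.7, 0.8)

The white capsule started near (6.4, 1.1) and ended near (9.1, 1.9).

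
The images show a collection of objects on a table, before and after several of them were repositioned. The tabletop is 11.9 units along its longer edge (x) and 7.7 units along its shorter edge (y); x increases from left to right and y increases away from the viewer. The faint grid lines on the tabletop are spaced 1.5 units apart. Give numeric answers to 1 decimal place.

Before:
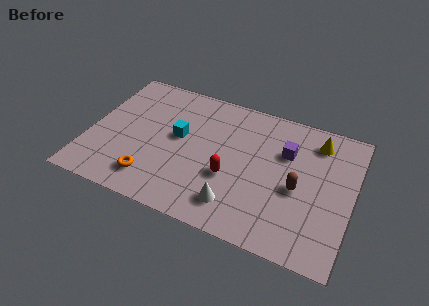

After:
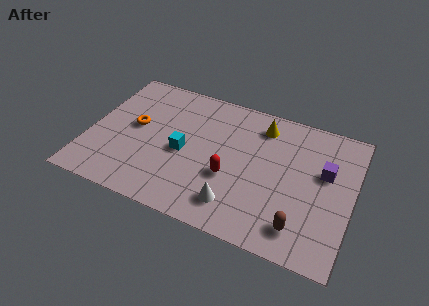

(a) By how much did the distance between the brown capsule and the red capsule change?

+0.6

They were about 3.0 units apart before and 3.6 after — 0.6 units further apart.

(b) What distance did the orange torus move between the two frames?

2.9

From (3.1, 1.5) to (2.0, 4.2), the orange torus covered √(1.1² + 2.7²) ≈ 2.9 units.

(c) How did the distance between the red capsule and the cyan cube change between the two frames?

-0.6

Before: roughly 2.9 units apart; after: 2.3. That's 0.6 units closer together.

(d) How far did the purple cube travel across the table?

1.9

From (8.8, 5.2) to (10.6, 4.7), the purple cube covered √(1.8² + 0.5²) ≈ 1.9 units.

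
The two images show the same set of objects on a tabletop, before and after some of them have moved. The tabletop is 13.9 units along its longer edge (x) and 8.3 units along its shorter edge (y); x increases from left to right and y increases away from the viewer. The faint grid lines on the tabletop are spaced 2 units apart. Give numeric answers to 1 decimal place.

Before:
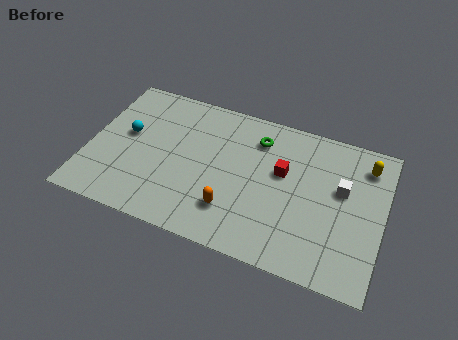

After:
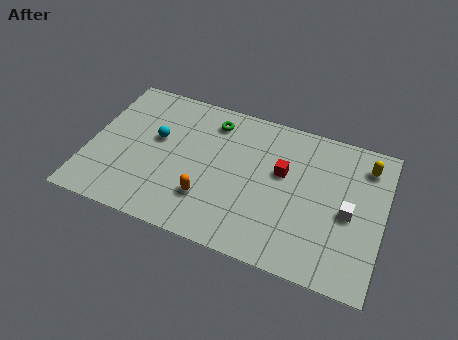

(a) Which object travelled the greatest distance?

the green torus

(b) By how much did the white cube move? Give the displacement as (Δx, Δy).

(0.4, -1.2)

From the two frames, the white cube sits at roughly (11.9, 5.0) before and (12.3, 3.8) after.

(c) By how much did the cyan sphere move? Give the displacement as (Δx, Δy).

(1.4, 0.2)

The cyan sphere was at about (1.7, 4.7) and moved to about (3.1, 4.9).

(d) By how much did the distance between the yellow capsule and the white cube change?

+1.0

Before: roughly 2.0 units apart; after: 3.0. That's 1.0 units further apart.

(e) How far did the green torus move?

2.2

The green torus was near (7.8, 6.5) before and (5.6, 6.8) after, so it travelled √(2.2² + 0.3²) ≈ 2.2 units.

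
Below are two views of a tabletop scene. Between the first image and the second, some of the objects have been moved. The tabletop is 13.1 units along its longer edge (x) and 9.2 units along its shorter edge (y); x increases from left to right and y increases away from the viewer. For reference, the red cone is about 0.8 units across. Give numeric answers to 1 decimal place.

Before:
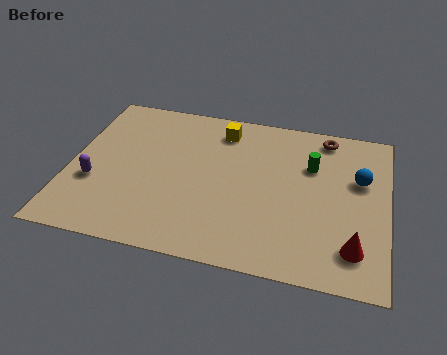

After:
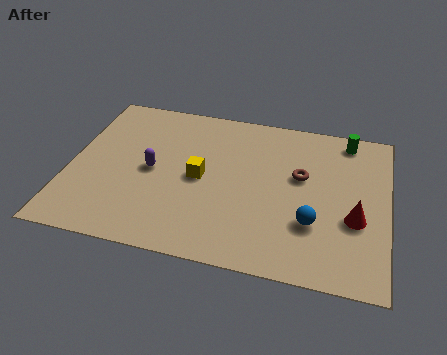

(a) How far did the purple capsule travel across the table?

2.6

From (1.1, 3.3) to (3.4, 4.5), the purple capsule covered √(2.3² + 1.2²) ≈ 2.6 units.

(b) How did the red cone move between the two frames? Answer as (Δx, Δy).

(0.0, 1.6)

The red cone was at about (11.8, 1.9) and moved to about (11.8, 3.5).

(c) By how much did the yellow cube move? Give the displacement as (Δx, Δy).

(-0.7, -3.1)

The yellow cube was at about (6.1, 7.6) and moved to about (5.4, 4.5).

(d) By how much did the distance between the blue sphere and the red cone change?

-2.1

The distance was about 3.9 in the first image and 1.8 in the second, so they moved 2.1 units closer together.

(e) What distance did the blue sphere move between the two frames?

3.4

From (11.9, 5.8) to (10.1, 2.9), the blue sphere covered √(1.8² + 2.9²) ≈ 3.4 units.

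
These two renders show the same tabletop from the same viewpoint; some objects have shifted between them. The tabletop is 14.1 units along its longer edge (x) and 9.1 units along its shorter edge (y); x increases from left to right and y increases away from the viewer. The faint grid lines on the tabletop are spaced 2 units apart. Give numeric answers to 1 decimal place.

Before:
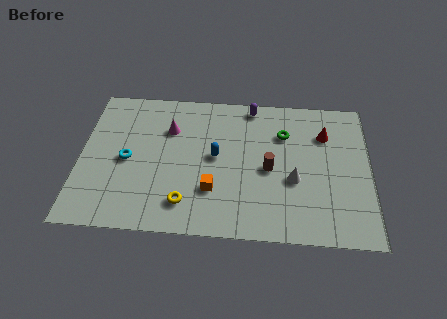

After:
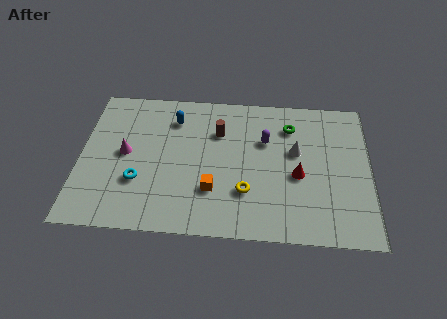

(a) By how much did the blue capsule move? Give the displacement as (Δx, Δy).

(-2.1, 2.3)

The blue capsule was at about (6.6, 4.8) and moved to about (4.5, 7.1).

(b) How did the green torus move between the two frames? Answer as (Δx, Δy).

(0.3, 0.5)

The green torus started near (9.9, 6.5) and ended near (10.2, 7.0).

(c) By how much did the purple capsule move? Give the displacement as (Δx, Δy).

(0.7, -2.2)

From the two frames, the purple capsule sits at roughly (8.3, 8.2) before and (9.0, 6.0) after.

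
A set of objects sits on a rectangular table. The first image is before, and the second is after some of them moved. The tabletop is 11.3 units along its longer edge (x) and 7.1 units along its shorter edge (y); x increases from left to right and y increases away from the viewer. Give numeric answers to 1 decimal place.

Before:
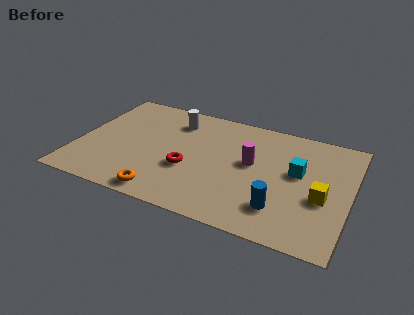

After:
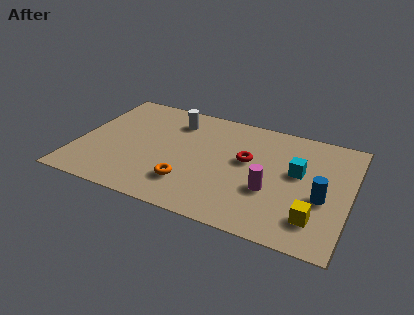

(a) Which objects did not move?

the white cylinder and the cyan cube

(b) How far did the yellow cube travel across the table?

1.3

From (10.2, 2.9) to (10.0, 1.6), the yellow cube covered √(0.2² + 1.3²) ≈ 1.3 units.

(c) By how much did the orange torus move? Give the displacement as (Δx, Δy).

(0.9, 1.0)

The orange torus started near (3.9, 0.8) and ended near (4.8, 1.8).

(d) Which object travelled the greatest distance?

the red torus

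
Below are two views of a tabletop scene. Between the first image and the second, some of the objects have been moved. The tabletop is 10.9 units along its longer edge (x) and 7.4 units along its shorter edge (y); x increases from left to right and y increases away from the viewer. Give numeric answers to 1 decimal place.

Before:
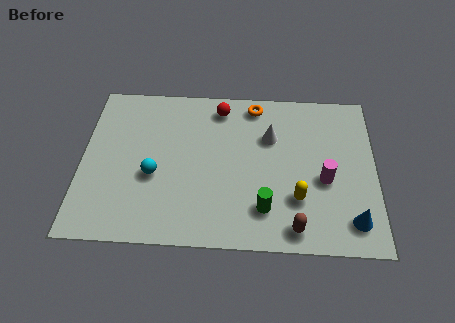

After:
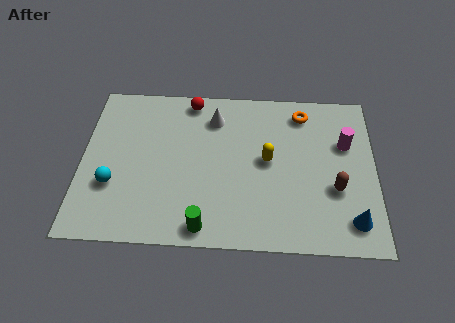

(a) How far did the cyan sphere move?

1.6

The cyan sphere moved from about (2.7, 3.0) to (1.2, 2.5), a distance of √(1.5² + 0.5²) ≈ 1.6.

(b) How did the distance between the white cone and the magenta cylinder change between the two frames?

+2.2

They were about 2.8 units apart before and 5.0 after — 2.2 units further apart.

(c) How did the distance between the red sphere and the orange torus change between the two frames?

+2.9

Before: roughly 1.3 units apart; after: 4.2. That's 2.9 units further apart.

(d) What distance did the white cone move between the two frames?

2.2

From (7.0, 5.0) to (4.9, 5.8), the white cone covered √(2.1² + 0.8²) ≈ 2.2 units.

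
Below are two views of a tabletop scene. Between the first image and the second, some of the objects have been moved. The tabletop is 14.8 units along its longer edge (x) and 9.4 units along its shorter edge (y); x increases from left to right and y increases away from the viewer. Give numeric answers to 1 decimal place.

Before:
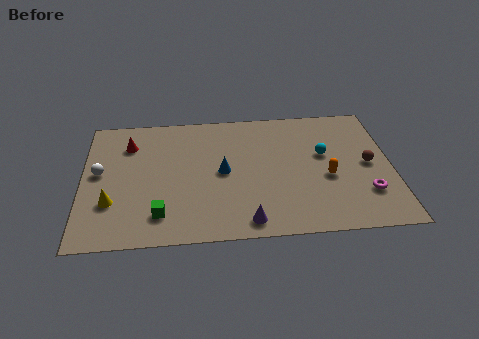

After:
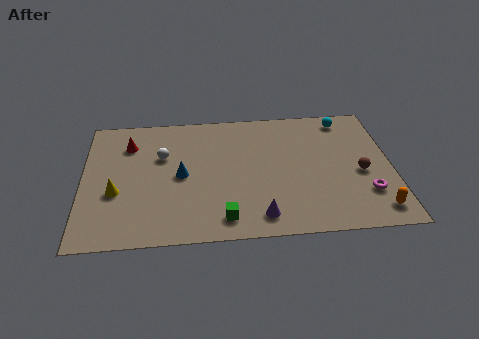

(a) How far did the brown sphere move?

0.7

The brown sphere was near (13.7, 4.7) before and (13.3, 4.1) after, so it travelled √(0.4² + 0.6²) ≈ 0.7 units.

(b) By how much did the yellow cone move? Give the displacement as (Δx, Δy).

(0.2, 0.7)

The yellow cone started near (1.4, 2.9) and ended near (1.6, 3.6).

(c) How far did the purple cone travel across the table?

0.7

The purple cone was near (7.8, 1.1) before and (8.4, 1.4) after, so it travelled √(0.6² + 0.3²) ≈ 0.7 units.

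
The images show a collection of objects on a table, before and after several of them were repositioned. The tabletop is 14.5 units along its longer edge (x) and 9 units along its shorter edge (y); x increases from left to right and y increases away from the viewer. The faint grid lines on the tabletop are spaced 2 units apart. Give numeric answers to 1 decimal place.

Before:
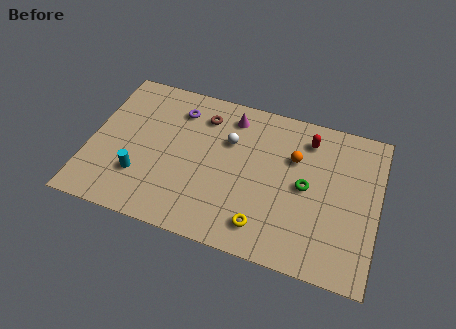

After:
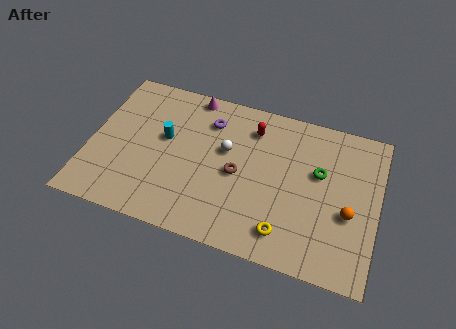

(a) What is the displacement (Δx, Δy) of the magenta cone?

(-2.1, 0.7)

From the two frames, the magenta cone sits at roughly (6.9, 7.5) before and (4.8, 8.2) after.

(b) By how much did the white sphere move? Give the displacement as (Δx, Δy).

(-0.1, -0.6)

From the two frames, the white sphere sits at roughly (6.9, 6.0) before and (6.8, 5.4) after.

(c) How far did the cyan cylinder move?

2.8

The cyan cylinder was near (2.7, 2.6) before and (3.7, 5.2) after, so it travelled √(1.0² + 2.6²) ≈ 2.8 units.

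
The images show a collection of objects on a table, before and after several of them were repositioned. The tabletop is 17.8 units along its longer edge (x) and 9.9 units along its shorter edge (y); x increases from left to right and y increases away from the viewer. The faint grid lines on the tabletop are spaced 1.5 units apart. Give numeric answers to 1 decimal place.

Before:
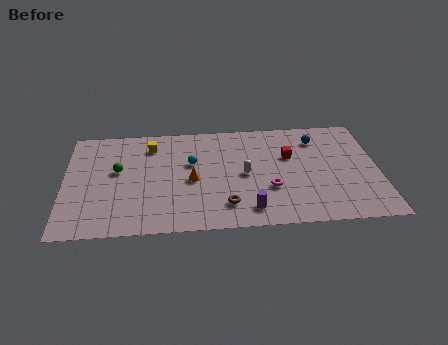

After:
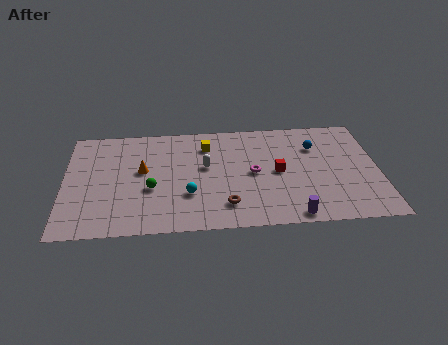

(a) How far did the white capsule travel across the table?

2.4

From (10.2, 4.8) to (8.0, 5.7), the white capsule covered √(2.2² + 0.9²) ≈ 2.4 units.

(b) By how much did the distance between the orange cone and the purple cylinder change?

+5.3

The distance was about 4.3 in the first image and 9.6 in the second, so they moved 5.3 units further apart.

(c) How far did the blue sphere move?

0.7

From (14.4, 7.8) to (14.3, 7.1), the blue sphere covered √(0.1² + 0.7²) ≈ 0.7 units.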